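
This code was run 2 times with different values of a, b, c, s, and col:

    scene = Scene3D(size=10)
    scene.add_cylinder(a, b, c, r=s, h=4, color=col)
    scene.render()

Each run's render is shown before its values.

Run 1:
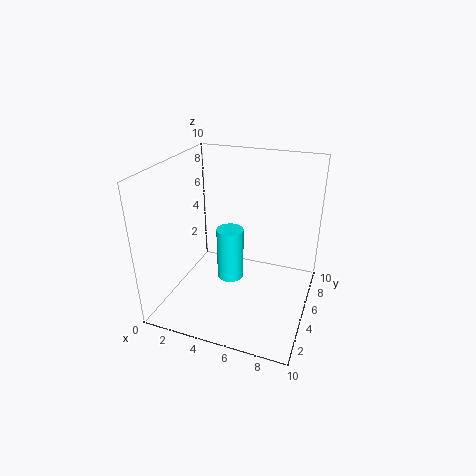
a = 4; b = 6; c = 1; s = 1; col = 'cyan'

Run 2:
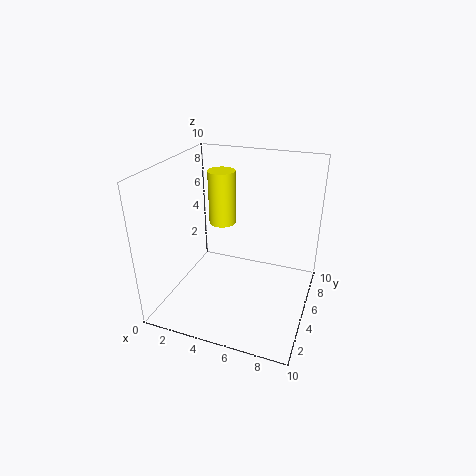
a = 3; b = 7; c = 5; s = 1; col = 'yellow'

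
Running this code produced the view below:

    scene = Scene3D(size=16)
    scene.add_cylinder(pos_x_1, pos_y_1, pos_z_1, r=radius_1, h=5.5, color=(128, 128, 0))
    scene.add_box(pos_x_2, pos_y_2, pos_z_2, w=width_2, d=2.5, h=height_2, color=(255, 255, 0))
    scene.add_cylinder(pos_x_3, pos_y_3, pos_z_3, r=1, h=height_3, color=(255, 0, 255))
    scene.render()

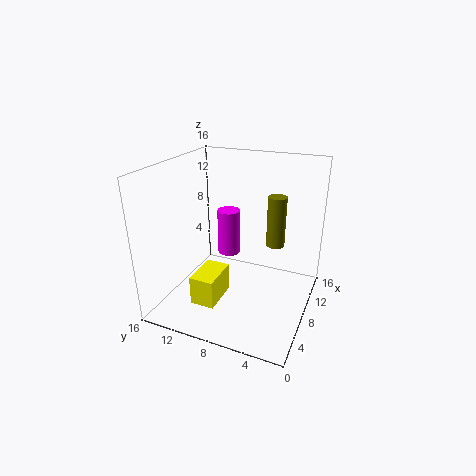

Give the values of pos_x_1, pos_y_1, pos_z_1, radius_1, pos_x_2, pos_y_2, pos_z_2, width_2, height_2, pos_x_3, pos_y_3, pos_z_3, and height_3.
pos_x_1 = 9, pos_y_1 = 4, pos_z_1 = 7.5, radius_1 = 1, pos_x_2 = 1.5, pos_y_2 = 8, pos_z_2 = 3, width_2 = 4, height_2 = 3, pos_x_3 = 2.5, pos_y_3 = 6.5, pos_z_3 = 9.5, height_3 = 4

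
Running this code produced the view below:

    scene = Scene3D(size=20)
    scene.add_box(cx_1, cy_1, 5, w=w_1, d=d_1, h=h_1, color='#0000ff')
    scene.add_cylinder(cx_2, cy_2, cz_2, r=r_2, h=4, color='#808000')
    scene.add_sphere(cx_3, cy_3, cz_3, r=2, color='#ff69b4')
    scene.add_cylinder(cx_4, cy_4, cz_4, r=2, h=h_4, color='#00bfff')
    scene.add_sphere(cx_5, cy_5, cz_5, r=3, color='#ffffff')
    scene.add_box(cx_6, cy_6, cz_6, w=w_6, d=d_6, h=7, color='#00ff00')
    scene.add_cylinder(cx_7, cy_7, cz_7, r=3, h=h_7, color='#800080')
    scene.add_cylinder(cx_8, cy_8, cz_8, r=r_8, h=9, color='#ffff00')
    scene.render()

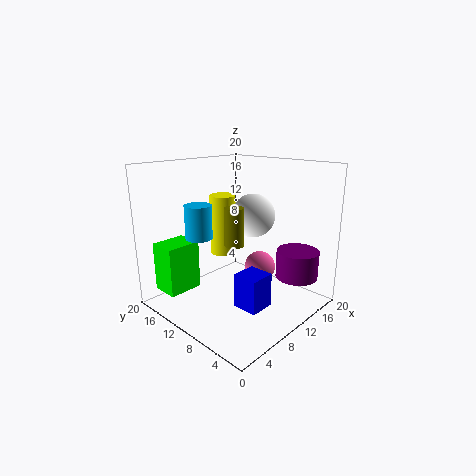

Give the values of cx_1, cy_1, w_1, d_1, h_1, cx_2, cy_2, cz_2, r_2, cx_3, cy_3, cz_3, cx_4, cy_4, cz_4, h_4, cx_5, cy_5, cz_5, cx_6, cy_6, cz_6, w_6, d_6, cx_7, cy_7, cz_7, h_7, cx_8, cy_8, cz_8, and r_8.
cx_1 = 3
cy_1 = 1
w_1 = 3
d_1 = 3
h_1 = 4
cx_2 = 2
cy_2 = 3
cz_2 = 13
r_2 = 1
cx_3 = 10
cy_3 = 6
cz_3 = 7
cx_4 = 8
cy_4 = 16
cz_4 = 9
h_4 = 5
cx_5 = 12
cy_5 = 9
cz_5 = 13
cx_6 = 2
cy_6 = 15
cz_6 = 2
w_6 = 5
d_6 = 4
cx_7 = 16
cy_7 = 4
cz_7 = 4
h_7 = 4
cx_8 = 12
cy_8 = 15
cz_8 = 6
r_8 = 2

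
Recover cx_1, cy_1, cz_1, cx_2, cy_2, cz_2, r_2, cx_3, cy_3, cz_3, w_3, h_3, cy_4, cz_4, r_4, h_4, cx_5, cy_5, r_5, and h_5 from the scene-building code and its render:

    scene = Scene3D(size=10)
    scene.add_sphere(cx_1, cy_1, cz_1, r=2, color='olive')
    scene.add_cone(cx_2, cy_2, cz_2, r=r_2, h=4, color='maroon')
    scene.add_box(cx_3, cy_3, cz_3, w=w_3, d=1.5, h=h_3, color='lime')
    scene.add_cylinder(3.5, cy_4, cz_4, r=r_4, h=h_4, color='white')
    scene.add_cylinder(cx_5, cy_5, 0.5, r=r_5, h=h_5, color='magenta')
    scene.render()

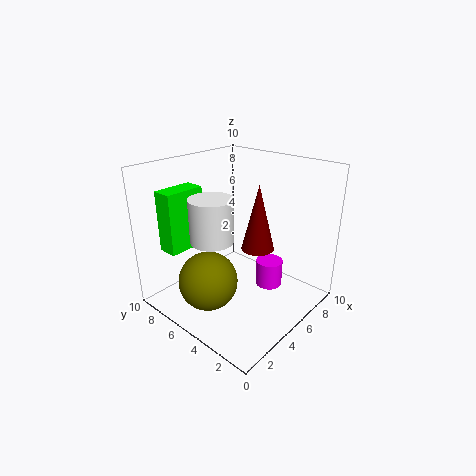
cx_1 = 2.5; cy_1 = 5.5; cz_1 = 2.5; cx_2 = 4; cy_2 = 2.5; cz_2 = 5.5; r_2 = 1; cx_3 = 2; cy_3 = 8.5; cz_3 = 3.5; w_3 = 3; h_3 = 4.5; cy_4 = 6; cz_4 = 5; r_4 = 1.5; h_4 = 3; cx_5 = 7.5; cy_5 = 4; r_5 = 1; h_5 = 2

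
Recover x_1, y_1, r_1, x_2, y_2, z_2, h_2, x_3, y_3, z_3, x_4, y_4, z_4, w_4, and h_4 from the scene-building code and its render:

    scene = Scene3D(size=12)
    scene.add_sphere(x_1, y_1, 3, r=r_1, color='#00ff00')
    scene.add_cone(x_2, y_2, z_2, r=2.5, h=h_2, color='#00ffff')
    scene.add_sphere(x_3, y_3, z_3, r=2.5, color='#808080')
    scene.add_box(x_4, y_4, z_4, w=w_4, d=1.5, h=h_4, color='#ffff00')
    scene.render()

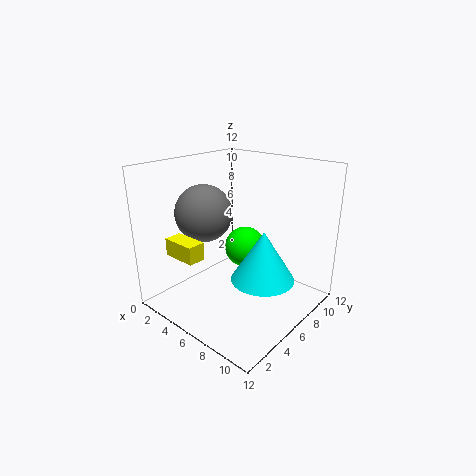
x_1 = 3.5
y_1 = 10
r_1 = 2
x_2 = 9
y_2 = 5.5
z_2 = 3.5
h_2 = 4
x_3 = 2.5
y_3 = 5.5
z_3 = 7.5
x_4 = 1.5
y_4 = 2
z_4 = 4.5
w_4 = 3
h_4 = 1.5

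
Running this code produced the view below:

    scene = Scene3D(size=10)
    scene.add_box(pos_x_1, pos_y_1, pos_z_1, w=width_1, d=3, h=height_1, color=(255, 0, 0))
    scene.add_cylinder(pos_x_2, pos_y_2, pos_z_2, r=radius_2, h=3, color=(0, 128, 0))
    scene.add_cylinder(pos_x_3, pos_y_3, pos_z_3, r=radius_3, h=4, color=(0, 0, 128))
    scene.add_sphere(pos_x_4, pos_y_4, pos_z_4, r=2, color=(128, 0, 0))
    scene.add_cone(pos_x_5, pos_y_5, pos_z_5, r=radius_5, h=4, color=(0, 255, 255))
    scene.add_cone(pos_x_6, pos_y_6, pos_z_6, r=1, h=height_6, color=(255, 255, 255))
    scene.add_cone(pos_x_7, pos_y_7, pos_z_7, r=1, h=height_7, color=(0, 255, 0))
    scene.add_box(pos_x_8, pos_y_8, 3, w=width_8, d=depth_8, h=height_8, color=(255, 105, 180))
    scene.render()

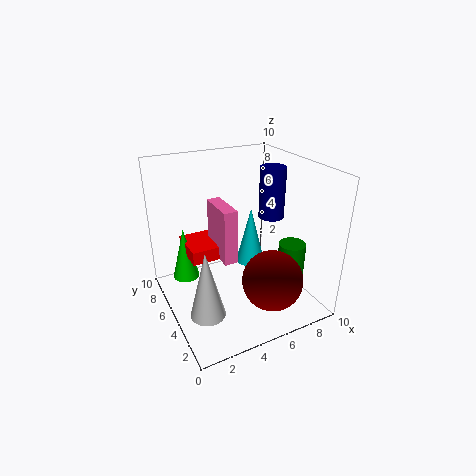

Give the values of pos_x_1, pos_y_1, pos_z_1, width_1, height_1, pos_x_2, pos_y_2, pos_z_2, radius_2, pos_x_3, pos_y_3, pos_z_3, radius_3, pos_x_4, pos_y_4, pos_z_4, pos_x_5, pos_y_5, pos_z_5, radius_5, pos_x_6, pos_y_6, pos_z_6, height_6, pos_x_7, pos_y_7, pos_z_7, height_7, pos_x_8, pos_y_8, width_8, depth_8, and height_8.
pos_x_1 = 2; pos_y_1 = 6; pos_z_1 = 3; width_1 = 3; height_1 = 1; pos_x_2 = 9; pos_y_2 = 4; pos_z_2 = 1; radius_2 = 1; pos_x_3 = 9; pos_y_3 = 7; pos_z_3 = 5; radius_3 = 1; pos_x_4 = 6; pos_y_4 = 2; pos_z_4 = 3; pos_x_5 = 6; pos_y_5 = 5; pos_z_5 = 3; radius_5 = 1; pos_x_6 = 1; pos_y_6 = 1; pos_z_6 = 3; height_6 = 4; pos_x_7 = 2; pos_y_7 = 8; pos_z_7 = 1; height_7 = 4; pos_x_8 = 4; pos_y_8 = 5; width_8 = 1; depth_8 = 3; height_8 = 4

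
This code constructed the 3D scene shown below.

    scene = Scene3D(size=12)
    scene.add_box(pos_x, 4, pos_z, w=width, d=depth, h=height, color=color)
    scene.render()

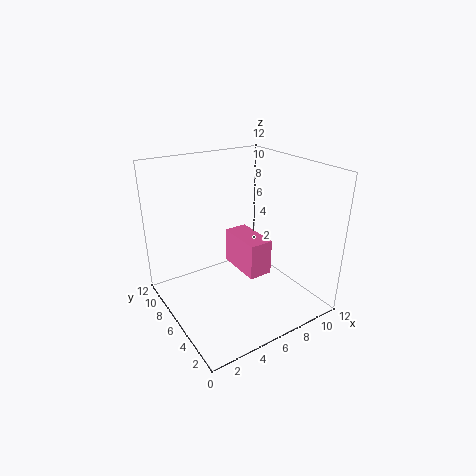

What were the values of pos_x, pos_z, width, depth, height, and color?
pos_x = 6
pos_z = 3
width = 2
depth = 4
height = 3
color = 'hotpink'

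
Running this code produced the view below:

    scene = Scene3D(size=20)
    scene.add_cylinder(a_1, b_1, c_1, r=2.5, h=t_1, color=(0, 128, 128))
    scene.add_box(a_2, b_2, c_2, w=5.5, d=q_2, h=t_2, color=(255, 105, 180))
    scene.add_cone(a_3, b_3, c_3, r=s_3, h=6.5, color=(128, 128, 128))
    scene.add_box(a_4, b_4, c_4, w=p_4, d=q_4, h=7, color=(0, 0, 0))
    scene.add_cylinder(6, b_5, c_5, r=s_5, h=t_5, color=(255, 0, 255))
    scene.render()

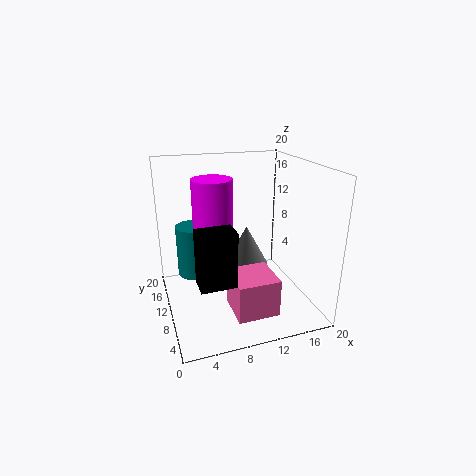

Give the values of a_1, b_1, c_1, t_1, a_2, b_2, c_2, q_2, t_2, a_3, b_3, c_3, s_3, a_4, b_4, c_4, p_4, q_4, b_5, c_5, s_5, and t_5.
a_1 = 4.5
b_1 = 14
c_1 = 3.5
t_1 = 7.5
a_2 = 7.5
b_2 = 2
c_2 = 2
q_2 = 5.5
t_2 = 5
a_3 = 13.5
b_3 = 16
c_3 = 2.5
s_3 = 3.5
a_4 = 3
b_4 = 2.5
c_4 = 7
p_4 = 4.5
q_4 = 3
b_5 = 8
c_5 = 9.5
s_5 = 2.5
t_5 = 9.5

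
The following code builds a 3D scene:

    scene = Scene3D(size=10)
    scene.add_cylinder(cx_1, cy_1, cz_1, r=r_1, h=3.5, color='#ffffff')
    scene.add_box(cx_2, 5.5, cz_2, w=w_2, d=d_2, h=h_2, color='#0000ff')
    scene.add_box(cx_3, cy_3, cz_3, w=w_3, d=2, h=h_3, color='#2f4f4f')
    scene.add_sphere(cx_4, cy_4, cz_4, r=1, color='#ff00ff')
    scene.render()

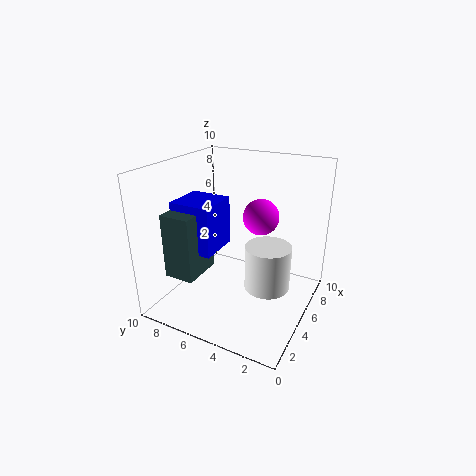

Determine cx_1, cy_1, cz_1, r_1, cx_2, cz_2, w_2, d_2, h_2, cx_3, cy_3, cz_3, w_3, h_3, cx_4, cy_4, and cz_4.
cx_1 = 7
cy_1 = 3.5
cz_1 = 0.25
r_1 = 1.75
cx_2 = 2
cz_2 = 4.75
w_2 = 2.75
d_2 = 2.75
h_2 = 3.25
cx_3 = 1
cy_3 = 6.25
cz_3 = 3.25
w_3 = 2.75
h_3 = 4.25
cx_4 = 2.5
cy_4 = 2.25
cz_4 = 8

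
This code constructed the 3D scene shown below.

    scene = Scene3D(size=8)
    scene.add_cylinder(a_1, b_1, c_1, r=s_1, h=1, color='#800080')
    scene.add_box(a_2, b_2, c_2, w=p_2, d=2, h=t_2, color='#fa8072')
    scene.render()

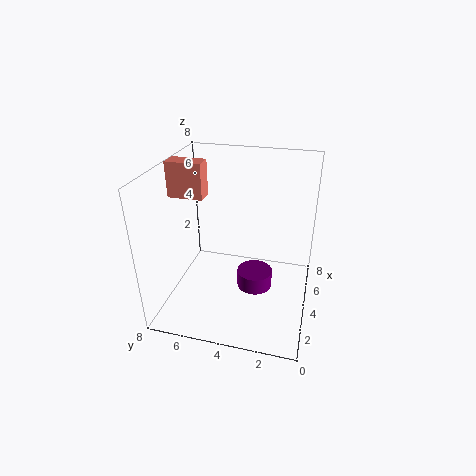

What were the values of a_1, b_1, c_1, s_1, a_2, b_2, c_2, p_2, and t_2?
a_1 = 4
b_1 = 3
c_1 = 1
s_1 = 1
a_2 = 4
b_2 = 6
c_2 = 6
p_2 = 1
t_2 = 2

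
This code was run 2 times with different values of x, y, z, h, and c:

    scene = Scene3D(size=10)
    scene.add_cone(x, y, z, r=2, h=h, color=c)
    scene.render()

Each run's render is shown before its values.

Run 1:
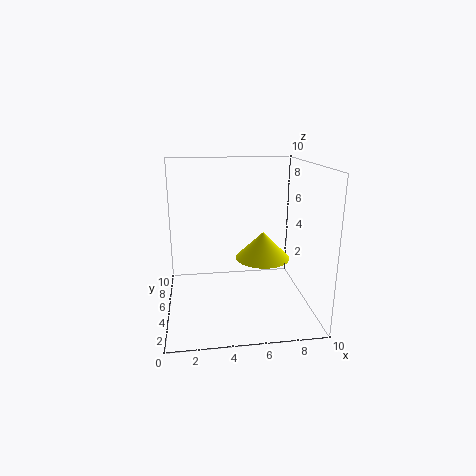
x = 7; y = 6; z = 3; h = 2; c = 'yellow'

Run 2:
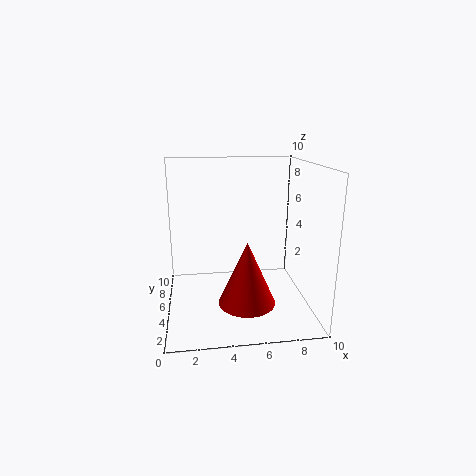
x = 5.5; y = 4; z = 0.5; h = 4.5; c = 'red'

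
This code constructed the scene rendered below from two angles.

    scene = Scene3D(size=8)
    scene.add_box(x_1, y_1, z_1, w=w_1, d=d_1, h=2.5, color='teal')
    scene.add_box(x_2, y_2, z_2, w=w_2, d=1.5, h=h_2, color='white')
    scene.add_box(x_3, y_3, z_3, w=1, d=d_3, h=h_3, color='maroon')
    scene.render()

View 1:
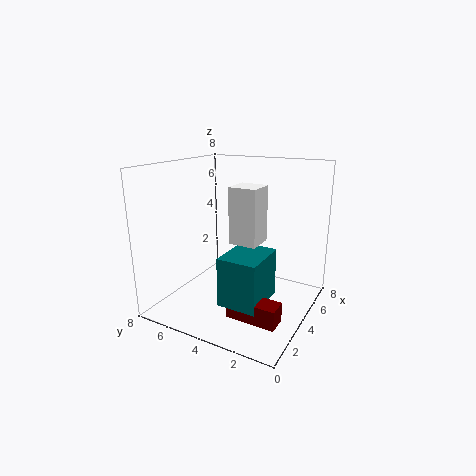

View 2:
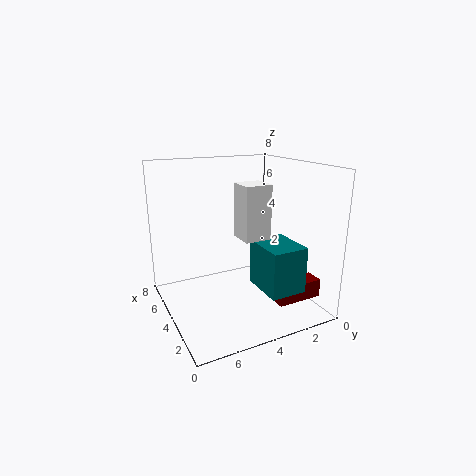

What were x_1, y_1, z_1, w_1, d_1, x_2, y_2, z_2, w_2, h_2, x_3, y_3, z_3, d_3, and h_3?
x_1 = 1, y_1 = 1.5, z_1 = 1.5, w_1 = 2.5, d_1 = 2, x_2 = 3, y_2 = 2.5, z_2 = 4, w_2 = 1.5, h_2 = 3, x_3 = 1, y_3 = 0.5, z_3 = 1, d_3 = 2.5, h_3 = 1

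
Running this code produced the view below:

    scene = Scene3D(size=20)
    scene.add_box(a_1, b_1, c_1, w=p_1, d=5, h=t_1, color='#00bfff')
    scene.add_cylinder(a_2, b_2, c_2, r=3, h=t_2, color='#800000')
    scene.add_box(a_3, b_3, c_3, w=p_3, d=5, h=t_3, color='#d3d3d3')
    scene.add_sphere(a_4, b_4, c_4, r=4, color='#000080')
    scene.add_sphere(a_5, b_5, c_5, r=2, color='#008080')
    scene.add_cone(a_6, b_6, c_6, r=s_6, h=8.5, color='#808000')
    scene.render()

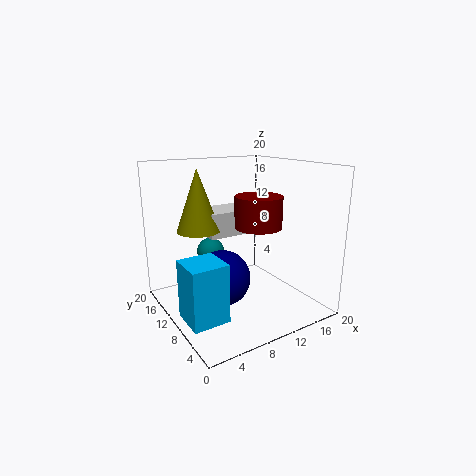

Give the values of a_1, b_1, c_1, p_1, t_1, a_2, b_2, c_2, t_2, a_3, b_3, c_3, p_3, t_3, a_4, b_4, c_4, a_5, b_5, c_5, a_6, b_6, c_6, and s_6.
a_1 = 1
b_1 = 5.5
c_1 = 0.5
p_1 = 5
t_1 = 8
a_2 = 10.5
b_2 = 6
c_2 = 12.5
t_2 = 4
a_3 = 6.5
b_3 = 11
c_3 = 10
p_3 = 6.5
t_3 = 3.5
a_4 = 8
b_4 = 11
c_4 = 4
a_5 = 8
b_5 = 14.5
c_5 = 7
a_6 = 5.5
b_6 = 13
c_6 = 11
s_6 = 3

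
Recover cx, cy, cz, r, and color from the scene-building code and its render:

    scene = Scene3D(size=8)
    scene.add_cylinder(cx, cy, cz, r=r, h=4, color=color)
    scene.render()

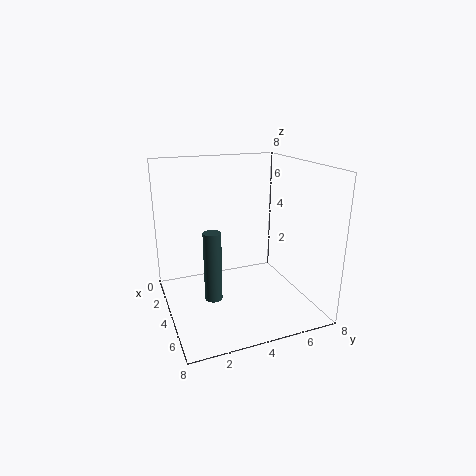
cx = 4
cy = 2.5
cz = 0.5
r = 0.5
color = 'darkslategray'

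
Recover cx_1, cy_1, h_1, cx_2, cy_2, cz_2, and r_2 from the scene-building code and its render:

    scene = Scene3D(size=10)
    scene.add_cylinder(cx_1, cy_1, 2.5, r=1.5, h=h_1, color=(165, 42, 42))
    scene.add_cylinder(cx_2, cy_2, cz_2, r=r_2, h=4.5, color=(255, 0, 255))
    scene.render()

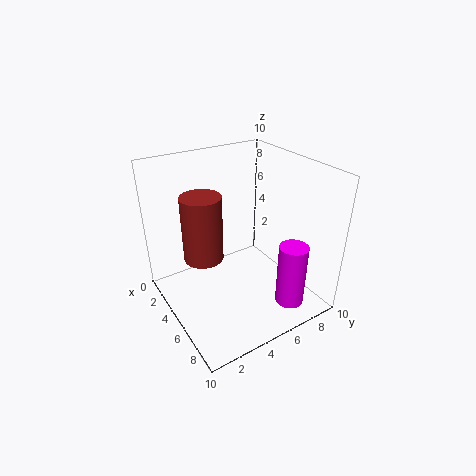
cx_1 = 2.5; cy_1 = 3.5; h_1 = 5; cx_2 = 8; cy_2 = 7.5; cz_2 = 0.5; r_2 = 1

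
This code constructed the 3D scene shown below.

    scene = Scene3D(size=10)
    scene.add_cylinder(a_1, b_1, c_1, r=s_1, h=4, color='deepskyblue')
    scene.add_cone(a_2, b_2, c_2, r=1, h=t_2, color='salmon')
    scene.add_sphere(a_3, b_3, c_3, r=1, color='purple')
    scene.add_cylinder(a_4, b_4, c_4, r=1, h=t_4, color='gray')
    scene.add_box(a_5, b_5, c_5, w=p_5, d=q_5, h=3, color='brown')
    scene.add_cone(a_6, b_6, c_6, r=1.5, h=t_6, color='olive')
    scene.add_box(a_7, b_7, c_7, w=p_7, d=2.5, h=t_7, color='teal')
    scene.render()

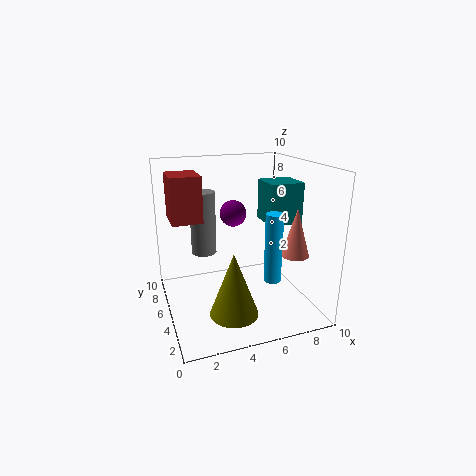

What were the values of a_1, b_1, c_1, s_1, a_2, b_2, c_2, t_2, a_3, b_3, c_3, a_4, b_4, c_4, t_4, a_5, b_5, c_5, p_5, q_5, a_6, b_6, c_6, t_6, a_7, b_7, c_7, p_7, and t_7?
a_1 = 5.5; b_1 = 0.5; c_1 = 4; s_1 = 0.5; a_2 = 9; b_2 = 4; c_2 = 3.5; t_2 = 3.5; a_3 = 5.5; b_3 = 7.5; c_3 = 6; a_4 = 3.5; b_4 = 9; c_4 = 2.5; t_4 = 5; a_5 = 0.5; b_5 = 4.5; c_5 = 6.5; p_5 = 2; q_5 = 2.5; a_6 = 3.5; b_6 = 1.5; c_6 = 1.5; t_6 = 4; a_7 = 7.5; b_7 = 5; c_7 = 5.5; p_7 = 2.5; t_7 = 3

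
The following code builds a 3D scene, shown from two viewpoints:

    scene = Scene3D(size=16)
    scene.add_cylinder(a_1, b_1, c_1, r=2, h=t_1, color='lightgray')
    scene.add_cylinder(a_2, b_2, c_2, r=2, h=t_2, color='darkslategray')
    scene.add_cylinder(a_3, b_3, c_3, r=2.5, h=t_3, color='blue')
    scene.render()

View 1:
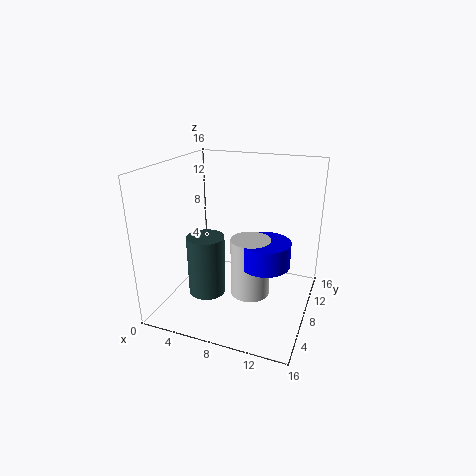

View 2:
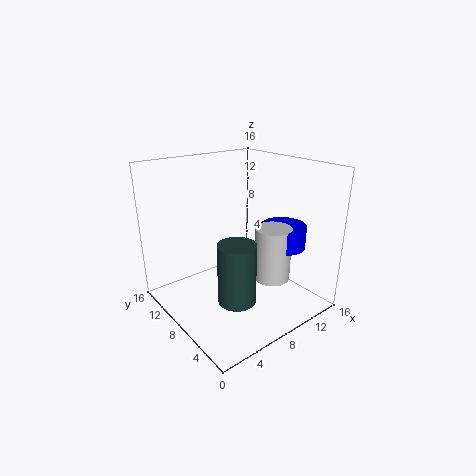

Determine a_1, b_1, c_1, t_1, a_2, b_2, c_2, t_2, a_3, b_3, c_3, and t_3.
a_1 = 10.5; b_1 = 5; c_1 = 3.5; t_1 = 6; a_2 = 5.5; b_2 = 5; c_2 = 2.5; t_2 = 6.5; a_3 = 12; b_3 = 5; c_3 = 7; t_3 = 2.5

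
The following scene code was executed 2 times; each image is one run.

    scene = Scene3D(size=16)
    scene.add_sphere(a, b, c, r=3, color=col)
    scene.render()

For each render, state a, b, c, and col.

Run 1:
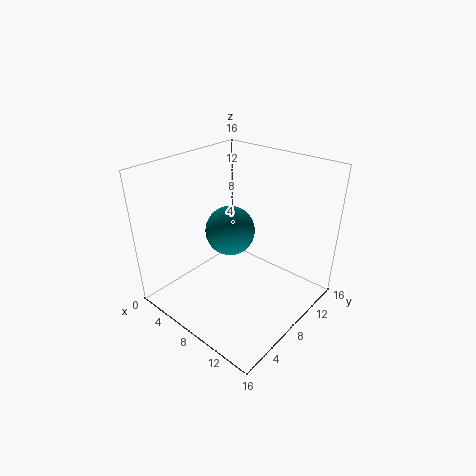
a = 5, b = 10, c = 7, col = 'teal'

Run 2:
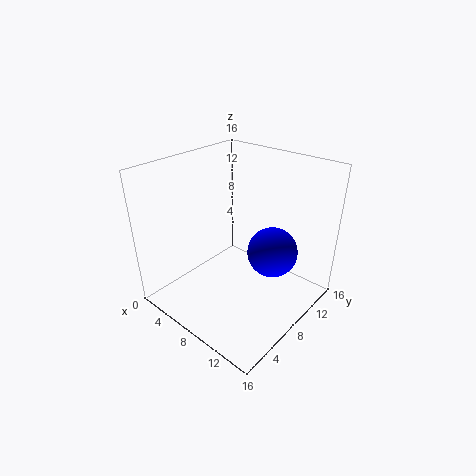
a = 10, b = 12, c = 5, col = 'blue'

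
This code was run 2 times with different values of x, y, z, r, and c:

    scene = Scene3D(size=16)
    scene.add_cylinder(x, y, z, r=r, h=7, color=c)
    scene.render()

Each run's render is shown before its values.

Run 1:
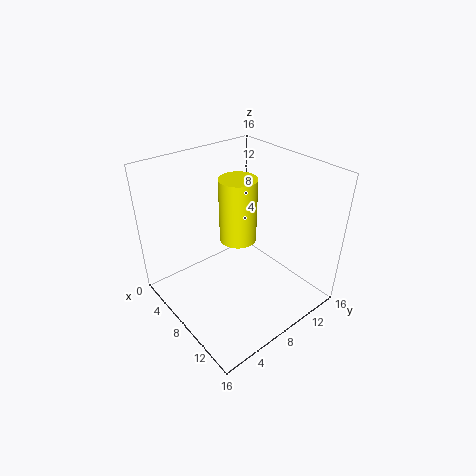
x = 8, y = 8, z = 8, r = 2, c = 'yellow'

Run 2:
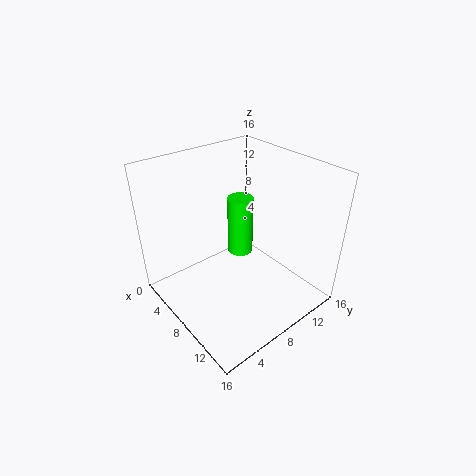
x = 6, y = 10, z = 4.5, r = 1.5, c = 'lime'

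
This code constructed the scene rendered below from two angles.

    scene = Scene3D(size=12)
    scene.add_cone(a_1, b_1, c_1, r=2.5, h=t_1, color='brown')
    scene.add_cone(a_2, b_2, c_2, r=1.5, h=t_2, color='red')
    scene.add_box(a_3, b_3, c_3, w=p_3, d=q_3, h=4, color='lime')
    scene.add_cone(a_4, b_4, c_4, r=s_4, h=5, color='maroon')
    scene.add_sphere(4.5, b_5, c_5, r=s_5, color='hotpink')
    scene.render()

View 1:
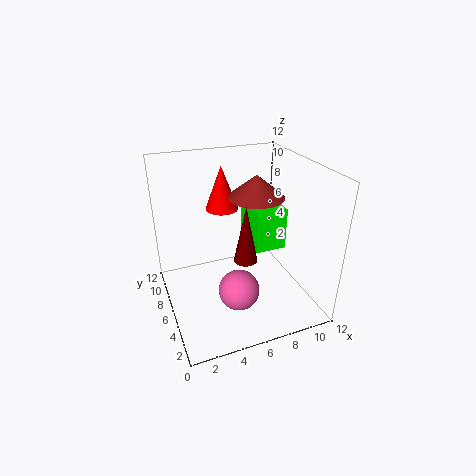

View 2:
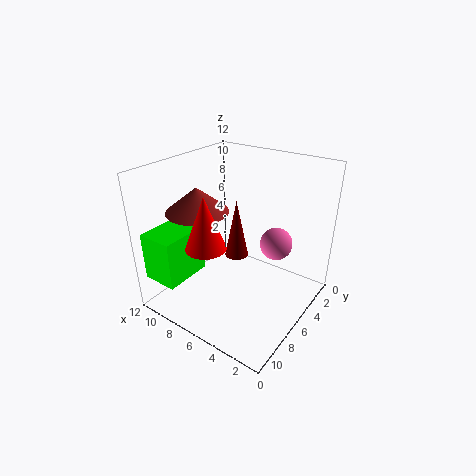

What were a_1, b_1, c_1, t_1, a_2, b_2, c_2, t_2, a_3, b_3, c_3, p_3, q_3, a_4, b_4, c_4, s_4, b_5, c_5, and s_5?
a_1 = 8.5, b_1 = 8, c_1 = 8.5, t_1 = 2, a_2 = 6, b_2 = 10, c_2 = 7, t_2 = 4, a_3 = 8.5, b_3 = 7.5, c_3 = 3, p_3 = 3, q_3 = 4, a_4 = 6.5, b_4 = 5.5, c_4 = 4, s_4 = 1, b_5 = 2, c_5 = 4, s_5 = 1.5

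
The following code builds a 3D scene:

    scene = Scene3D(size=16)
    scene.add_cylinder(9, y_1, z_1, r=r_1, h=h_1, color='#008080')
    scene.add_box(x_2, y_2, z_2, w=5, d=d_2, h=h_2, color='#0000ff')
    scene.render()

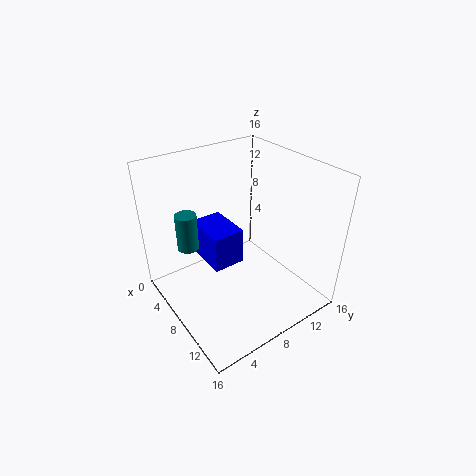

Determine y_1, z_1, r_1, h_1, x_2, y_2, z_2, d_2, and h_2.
y_1 = 1.5; z_1 = 10; r_1 = 1; h_1 = 3.5; x_2 = 4; y_2 = 4.5; z_2 = 5.5; d_2 = 3.5; h_2 = 4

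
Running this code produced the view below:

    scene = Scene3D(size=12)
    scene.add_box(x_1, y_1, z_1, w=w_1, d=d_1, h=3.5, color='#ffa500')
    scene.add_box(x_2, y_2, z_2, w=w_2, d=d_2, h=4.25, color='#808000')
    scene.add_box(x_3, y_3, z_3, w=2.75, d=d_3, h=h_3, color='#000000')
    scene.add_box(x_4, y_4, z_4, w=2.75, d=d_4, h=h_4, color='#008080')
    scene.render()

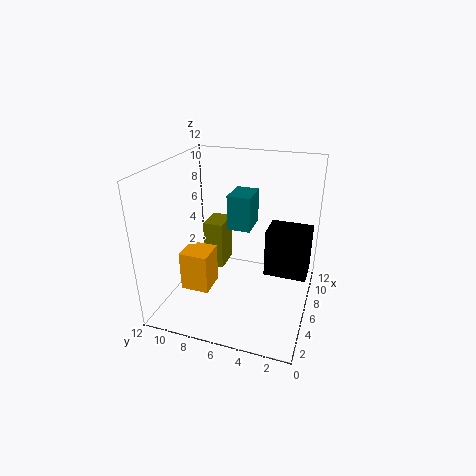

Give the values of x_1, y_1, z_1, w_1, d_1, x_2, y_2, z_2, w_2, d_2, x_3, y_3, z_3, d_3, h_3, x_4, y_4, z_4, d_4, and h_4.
x_1 = 4.25
y_1 = 8.25
z_1 = 1
w_1 = 2.5
d_1 = 2.5
x_2 = 6.75
y_2 = 7.75
z_2 = 2.25
w_2 = 2.5
d_2 = 1.75
x_3 = 7.25
y_3 = 0.25
z_3 = 2
d_3 = 3.75
h_3 = 4.25
x_4 = 6.75
y_4 = 5.25
z_4 = 6.25
d_4 = 2
h_4 = 3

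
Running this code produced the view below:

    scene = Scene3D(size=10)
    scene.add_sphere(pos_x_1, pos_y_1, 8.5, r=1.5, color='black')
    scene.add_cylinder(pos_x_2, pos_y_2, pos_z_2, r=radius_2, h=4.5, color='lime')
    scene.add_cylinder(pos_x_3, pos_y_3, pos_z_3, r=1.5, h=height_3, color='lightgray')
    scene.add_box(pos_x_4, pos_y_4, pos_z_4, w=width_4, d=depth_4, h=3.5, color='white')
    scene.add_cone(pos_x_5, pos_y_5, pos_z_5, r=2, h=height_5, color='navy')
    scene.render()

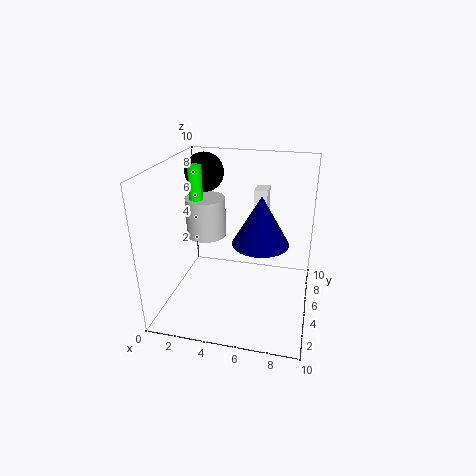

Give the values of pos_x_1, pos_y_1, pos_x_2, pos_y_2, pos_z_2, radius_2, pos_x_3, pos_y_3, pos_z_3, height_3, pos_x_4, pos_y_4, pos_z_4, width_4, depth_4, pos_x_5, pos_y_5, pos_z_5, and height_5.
pos_x_1 = 1.5; pos_y_1 = 8.5; pos_x_2 = 1.5; pos_y_2 = 6.5; pos_z_2 = 5; radius_2 = 0.5; pos_x_3 = 2; pos_y_3 = 7; pos_z_3 = 4; height_3 = 3; pos_x_4 = 5.5; pos_y_4 = 8; pos_z_4 = 4; width_4 = 1; depth_4 = 1.5; pos_x_5 = 6.5; pos_y_5 = 5.5; pos_z_5 = 4.5; height_5 = 3.5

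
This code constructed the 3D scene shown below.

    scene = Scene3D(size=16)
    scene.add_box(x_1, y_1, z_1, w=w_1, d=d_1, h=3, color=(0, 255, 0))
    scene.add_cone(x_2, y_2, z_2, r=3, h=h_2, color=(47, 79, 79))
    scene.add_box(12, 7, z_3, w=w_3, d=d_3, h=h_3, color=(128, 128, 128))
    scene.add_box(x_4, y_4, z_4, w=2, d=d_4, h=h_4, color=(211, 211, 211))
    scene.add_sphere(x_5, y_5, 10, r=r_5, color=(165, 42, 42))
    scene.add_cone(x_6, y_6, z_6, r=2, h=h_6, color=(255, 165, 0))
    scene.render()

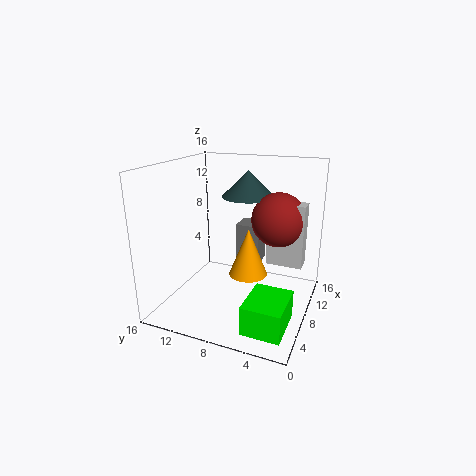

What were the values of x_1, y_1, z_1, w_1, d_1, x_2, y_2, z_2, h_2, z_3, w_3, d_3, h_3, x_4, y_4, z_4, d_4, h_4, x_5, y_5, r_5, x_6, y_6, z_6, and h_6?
x_1 = 1
y_1 = 1
z_1 = 1
w_1 = 5
d_1 = 4
x_2 = 11
y_2 = 8
z_2 = 12
h_2 = 3
z_3 = 3
w_3 = 3
d_3 = 3
h_3 = 5
x_4 = 9
y_4 = 1
z_4 = 5
d_4 = 4
h_4 = 7
x_5 = 10
y_5 = 4
r_5 = 3
x_6 = 6
y_6 = 6
z_6 = 5
h_6 = 5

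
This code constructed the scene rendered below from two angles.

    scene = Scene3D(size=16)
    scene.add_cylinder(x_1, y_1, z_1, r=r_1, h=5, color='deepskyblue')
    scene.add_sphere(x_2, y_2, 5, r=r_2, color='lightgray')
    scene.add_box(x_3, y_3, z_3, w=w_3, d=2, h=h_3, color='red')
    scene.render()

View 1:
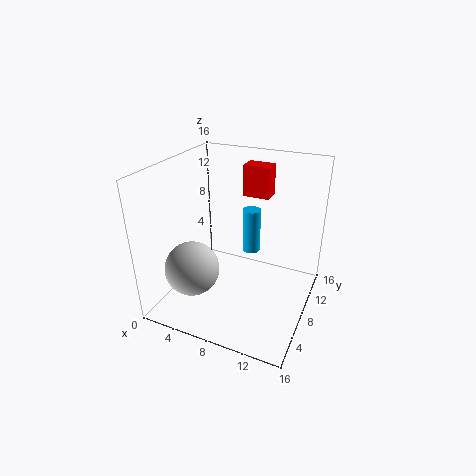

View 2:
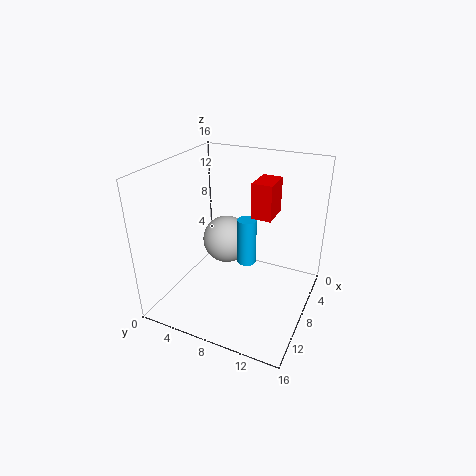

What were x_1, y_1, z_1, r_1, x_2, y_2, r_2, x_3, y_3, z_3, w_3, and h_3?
x_1 = 9; y_1 = 9.5; z_1 = 6; r_1 = 1; x_2 = 4; y_2 = 4.5; r_2 = 3; x_3 = 7.5; y_3 = 10.5; z_3 = 12; w_3 = 3; h_3 = 3.5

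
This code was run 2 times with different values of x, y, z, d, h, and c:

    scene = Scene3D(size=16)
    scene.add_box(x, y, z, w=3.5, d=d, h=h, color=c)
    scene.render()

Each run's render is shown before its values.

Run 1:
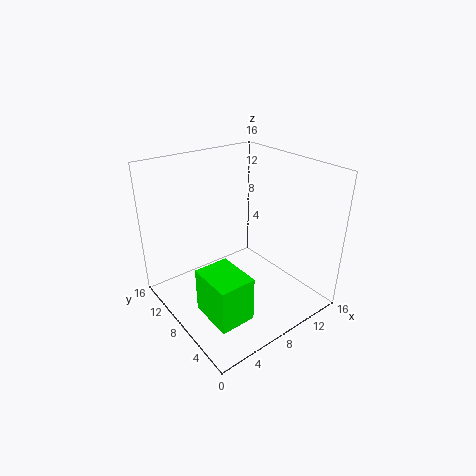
x = 1, y = 1, z = 3.5, d = 4.5, h = 4.5, c = 'lime'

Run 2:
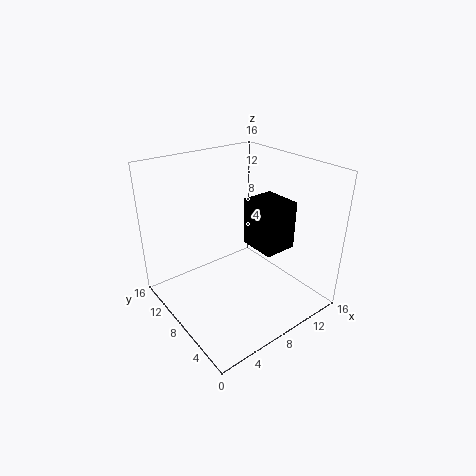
x = 8, y = 3, z = 8, d = 4, h = 5, c = 'black'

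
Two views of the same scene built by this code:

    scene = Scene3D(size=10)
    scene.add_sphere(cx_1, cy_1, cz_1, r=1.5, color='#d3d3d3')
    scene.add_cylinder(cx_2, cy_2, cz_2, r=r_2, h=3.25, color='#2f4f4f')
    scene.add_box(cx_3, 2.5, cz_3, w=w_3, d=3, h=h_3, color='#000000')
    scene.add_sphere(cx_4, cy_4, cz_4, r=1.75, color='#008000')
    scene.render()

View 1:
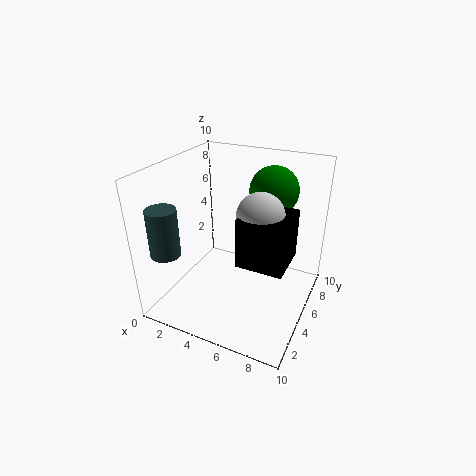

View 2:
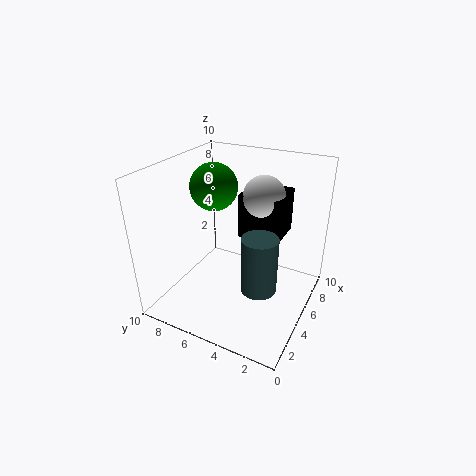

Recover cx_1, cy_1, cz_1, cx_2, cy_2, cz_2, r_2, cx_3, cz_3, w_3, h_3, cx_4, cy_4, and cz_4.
cx_1 = 7; cy_1 = 4; cz_1 = 7.5; cx_2 = 1.25; cy_2 = 1.75; cz_2 = 4.5; r_2 = 1; cx_3 = 6; cz_3 = 4.5; w_3 = 3; h_3 = 3.25; cx_4 = 6.5; cy_4 = 7.75; cz_4 = 7.75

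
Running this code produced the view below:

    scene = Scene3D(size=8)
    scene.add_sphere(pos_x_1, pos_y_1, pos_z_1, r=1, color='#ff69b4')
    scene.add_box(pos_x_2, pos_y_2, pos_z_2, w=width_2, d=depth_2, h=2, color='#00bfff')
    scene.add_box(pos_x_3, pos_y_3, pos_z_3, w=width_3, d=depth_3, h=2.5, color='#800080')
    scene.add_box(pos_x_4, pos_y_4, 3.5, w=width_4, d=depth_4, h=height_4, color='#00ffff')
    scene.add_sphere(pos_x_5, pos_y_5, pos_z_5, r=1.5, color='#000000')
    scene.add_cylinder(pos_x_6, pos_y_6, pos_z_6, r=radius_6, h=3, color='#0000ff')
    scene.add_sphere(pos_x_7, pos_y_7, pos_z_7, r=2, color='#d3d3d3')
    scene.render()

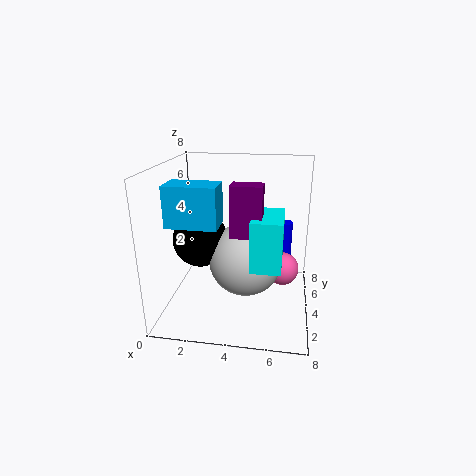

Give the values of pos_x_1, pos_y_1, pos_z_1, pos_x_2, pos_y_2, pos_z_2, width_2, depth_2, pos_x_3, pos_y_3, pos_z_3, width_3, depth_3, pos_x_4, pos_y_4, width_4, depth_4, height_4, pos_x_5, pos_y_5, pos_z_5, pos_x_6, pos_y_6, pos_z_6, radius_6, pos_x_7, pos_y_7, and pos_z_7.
pos_x_1 = 6.5
pos_y_1 = 5.5
pos_z_1 = 1.5
pos_x_2 = 1
pos_y_2 = 1
pos_z_2 = 5.5
width_2 = 2.5
depth_2 = 1.5
pos_x_3 = 4
pos_y_3 = 1.5
pos_z_3 = 5
width_3 = 1.5
depth_3 = 1
pos_x_4 = 5
pos_y_4 = 1
width_4 = 1.5
depth_4 = 2.5
height_4 = 2.5
pos_x_5 = 2
pos_y_5 = 3.5
pos_z_5 = 4
pos_x_6 = 6.5
pos_y_6 = 7
pos_z_6 = 1
radius_6 = 0.5
pos_x_7 = 4.5
pos_y_7 = 3.5
pos_z_7 = 3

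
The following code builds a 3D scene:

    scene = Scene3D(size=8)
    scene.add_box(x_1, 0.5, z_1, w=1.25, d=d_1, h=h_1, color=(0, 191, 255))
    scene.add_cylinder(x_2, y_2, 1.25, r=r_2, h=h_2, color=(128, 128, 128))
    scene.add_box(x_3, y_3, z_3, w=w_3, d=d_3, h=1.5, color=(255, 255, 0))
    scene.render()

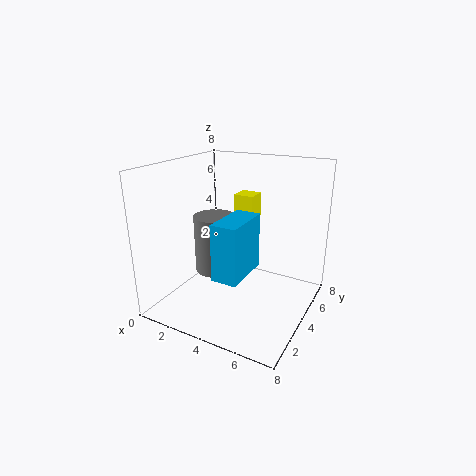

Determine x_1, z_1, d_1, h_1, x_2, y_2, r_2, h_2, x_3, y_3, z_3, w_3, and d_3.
x_1 = 4.5, z_1 = 3.25, d_1 = 2.5, h_1 = 2.75, x_2 = 2, y_2 = 4.75, r_2 = 1.25, h_2 = 3.5, x_3 = 2.5, y_3 = 6.25, z_3 = 4.25, w_3 = 1.25, d_3 = 1.25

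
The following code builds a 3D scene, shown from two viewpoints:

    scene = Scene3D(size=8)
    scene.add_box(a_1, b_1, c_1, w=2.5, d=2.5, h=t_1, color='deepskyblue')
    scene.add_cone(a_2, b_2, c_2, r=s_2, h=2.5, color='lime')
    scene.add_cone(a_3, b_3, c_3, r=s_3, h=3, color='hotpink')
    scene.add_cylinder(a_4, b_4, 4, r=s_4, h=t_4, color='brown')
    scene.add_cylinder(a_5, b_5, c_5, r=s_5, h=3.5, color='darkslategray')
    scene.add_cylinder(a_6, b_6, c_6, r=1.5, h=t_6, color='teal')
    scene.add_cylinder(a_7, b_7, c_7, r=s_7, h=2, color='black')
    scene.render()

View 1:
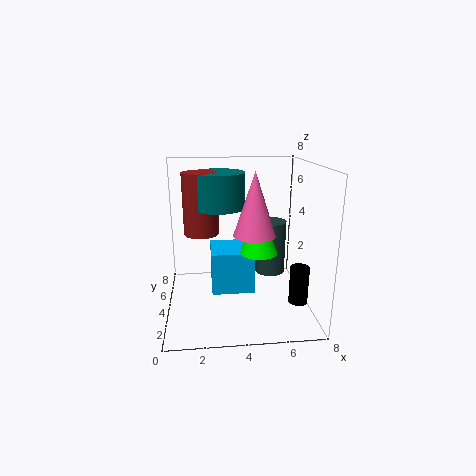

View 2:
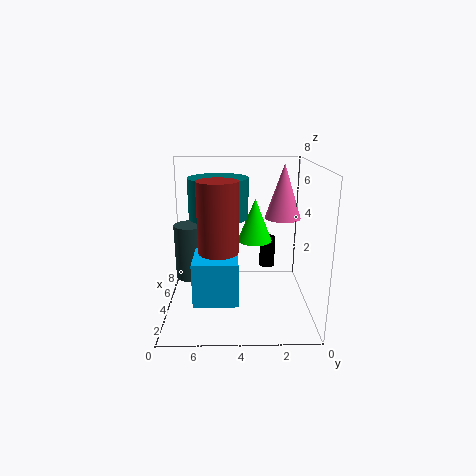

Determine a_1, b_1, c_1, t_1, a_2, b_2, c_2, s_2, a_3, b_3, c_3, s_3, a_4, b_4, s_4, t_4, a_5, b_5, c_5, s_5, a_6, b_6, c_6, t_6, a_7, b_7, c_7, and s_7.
a_1 = 2.5, b_1 = 4, c_1 = 0.5, t_1 = 2.5, a_2 = 5, b_2 = 3, c_2 = 3.5, s_2 = 1, a_3 = 4.5, b_3 = 1.5, c_3 = 5, s_3 = 1, a_4 = 2, b_4 = 5, s_4 = 1, t_4 = 3.5, a_5 = 6.5, b_5 = 7, c_5 = 0.5, s_5 = 1, a_6 = 3, b_6 = 5, c_6 = 5.5, t_6 = 2, a_7 = 7, b_7 = 2, c_7 = 1, s_7 = 0.5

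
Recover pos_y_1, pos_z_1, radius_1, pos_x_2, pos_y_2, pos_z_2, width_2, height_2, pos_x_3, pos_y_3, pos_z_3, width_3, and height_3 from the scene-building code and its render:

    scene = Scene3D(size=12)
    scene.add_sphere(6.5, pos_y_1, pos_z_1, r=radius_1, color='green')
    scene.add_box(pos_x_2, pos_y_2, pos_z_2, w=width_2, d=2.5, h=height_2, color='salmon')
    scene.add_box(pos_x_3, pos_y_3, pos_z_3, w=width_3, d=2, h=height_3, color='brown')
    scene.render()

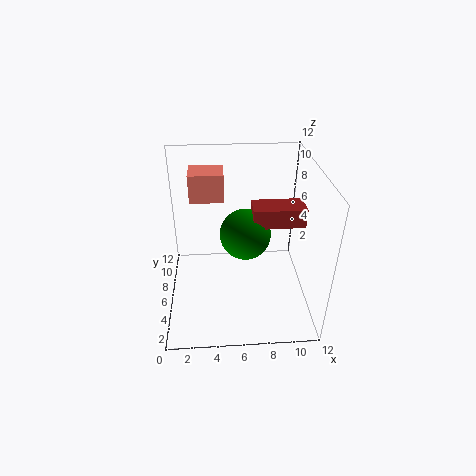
pos_y_1 = 5; pos_z_1 = 7; radius_1 = 2; pos_x_2 = 2; pos_y_2 = 8.5; pos_z_2 = 8; width_2 = 3; height_2 = 2.5; pos_x_3 = 7; pos_y_3 = 4; pos_z_3 = 8; width_3 = 4; height_3 = 1.5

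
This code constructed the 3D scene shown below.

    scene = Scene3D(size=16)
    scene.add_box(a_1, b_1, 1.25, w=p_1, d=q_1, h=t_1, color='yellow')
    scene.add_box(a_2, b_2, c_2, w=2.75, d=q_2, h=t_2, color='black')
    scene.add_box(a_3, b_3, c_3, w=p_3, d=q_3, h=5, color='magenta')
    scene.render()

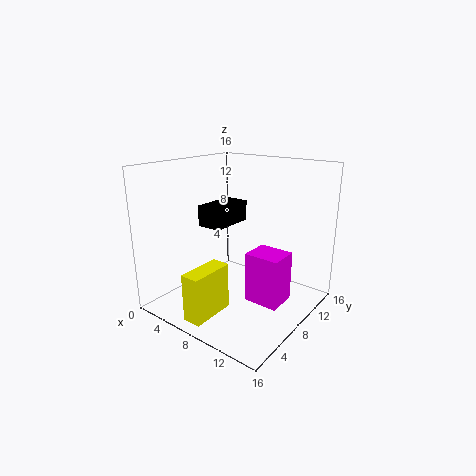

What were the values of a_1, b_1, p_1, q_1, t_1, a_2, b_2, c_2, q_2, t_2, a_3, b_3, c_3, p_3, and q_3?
a_1 = 7, b_1 = 0.25, p_1 = 2, q_1 = 4.75, t_1 = 5, a_2 = 4.75, b_2 = 5.25, c_2 = 9.5, q_2 = 5, t_2 = 2.25, a_3 = 11.5, b_3 = 4.5, c_3 = 3.25, p_3 = 3.5, q_3 = 3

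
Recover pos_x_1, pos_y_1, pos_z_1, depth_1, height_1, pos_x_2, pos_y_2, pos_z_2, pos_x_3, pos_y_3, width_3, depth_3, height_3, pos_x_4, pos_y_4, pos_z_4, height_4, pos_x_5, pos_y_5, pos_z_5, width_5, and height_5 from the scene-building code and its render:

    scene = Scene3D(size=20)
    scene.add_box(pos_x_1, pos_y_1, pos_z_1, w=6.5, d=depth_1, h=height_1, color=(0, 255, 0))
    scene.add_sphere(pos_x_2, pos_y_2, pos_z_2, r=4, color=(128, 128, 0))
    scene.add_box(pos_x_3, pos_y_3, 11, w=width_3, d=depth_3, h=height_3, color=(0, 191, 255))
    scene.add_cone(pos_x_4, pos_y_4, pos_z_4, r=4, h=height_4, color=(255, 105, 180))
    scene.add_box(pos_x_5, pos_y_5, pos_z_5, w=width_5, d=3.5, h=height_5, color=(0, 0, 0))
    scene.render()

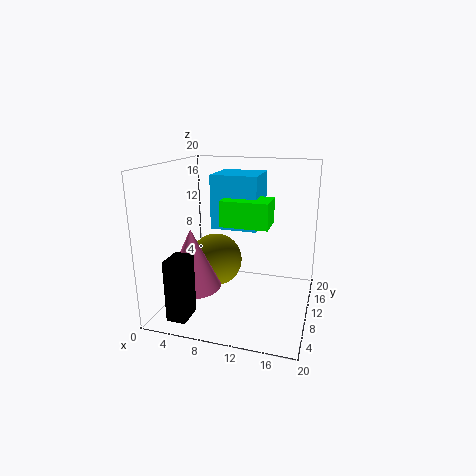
pos_x_1 = 8; pos_y_1 = 8; pos_z_1 = 12; depth_1 = 4.5; height_1 = 3.5; pos_x_2 = 5.5; pos_y_2 = 13; pos_z_2 = 5; pos_x_3 = 6; pos_y_3 = 10; width_3 = 6.5; depth_3 = 6.5; height_3 = 7.5; pos_x_4 = 4; pos_y_4 = 7.5; pos_z_4 = 3; height_4 = 8.5; pos_x_5 = 3.5; pos_y_5 = 0.5; pos_z_5 = 1.5; width_5 = 2.5; height_5 = 8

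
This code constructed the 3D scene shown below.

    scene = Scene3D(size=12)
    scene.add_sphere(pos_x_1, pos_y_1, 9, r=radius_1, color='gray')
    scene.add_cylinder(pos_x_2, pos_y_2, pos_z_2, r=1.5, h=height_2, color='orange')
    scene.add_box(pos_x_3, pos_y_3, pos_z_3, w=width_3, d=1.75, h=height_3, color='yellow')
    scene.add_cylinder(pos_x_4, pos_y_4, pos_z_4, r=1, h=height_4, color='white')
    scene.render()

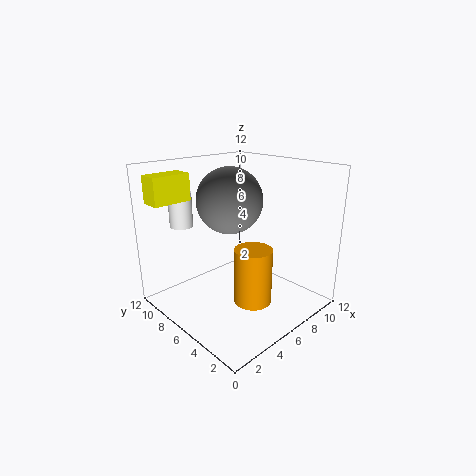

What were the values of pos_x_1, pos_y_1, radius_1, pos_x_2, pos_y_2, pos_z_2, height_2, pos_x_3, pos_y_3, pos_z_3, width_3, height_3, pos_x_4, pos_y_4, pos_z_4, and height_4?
pos_x_1 = 6, pos_y_1 = 7, radius_1 = 2.75, pos_x_2 = 5.25, pos_y_2 = 3.5, pos_z_2 = 1.5, height_2 = 4.5, pos_x_3 = 0.5, pos_y_3 = 9.25, pos_z_3 = 9, width_3 = 3.25, height_3 = 2.25, pos_x_4 = 3.5, pos_y_4 = 10.5, pos_z_4 = 6.5, height_4 = 3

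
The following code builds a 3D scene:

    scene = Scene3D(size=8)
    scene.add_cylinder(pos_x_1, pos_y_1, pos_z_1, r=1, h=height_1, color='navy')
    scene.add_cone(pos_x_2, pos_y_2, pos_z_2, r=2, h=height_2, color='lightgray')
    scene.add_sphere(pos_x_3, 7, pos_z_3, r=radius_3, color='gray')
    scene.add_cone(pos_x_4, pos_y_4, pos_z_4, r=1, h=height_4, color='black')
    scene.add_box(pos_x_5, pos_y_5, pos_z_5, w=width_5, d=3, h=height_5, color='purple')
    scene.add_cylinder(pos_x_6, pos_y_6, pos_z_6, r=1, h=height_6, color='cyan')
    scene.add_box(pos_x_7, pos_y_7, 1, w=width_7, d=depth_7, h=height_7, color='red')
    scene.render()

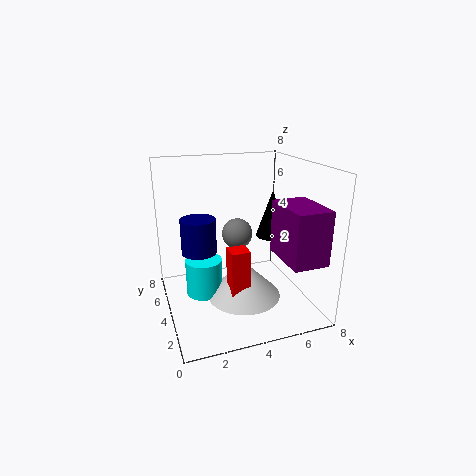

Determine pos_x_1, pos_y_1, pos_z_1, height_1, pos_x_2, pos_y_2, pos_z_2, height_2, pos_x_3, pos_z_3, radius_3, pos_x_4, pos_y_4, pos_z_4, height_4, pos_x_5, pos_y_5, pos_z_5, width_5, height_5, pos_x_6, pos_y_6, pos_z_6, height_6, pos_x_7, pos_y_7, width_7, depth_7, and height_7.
pos_x_1 = 2, pos_y_1 = 5, pos_z_1 = 3, height_1 = 2, pos_x_2 = 4, pos_y_2 = 3, pos_z_2 = 1, height_2 = 2, pos_x_3 = 5, pos_z_3 = 3, radius_3 = 1, pos_x_4 = 7, pos_y_4 = 6, pos_z_4 = 3, height_4 = 3, pos_x_5 = 6, pos_y_5 = 1, pos_z_5 = 3, width_5 = 2, height_5 = 3, pos_x_6 = 2, pos_y_6 = 4, pos_z_6 = 1, height_6 = 2, pos_x_7 = 3, pos_y_7 = 2, width_7 = 1, depth_7 = 1, height_7 = 3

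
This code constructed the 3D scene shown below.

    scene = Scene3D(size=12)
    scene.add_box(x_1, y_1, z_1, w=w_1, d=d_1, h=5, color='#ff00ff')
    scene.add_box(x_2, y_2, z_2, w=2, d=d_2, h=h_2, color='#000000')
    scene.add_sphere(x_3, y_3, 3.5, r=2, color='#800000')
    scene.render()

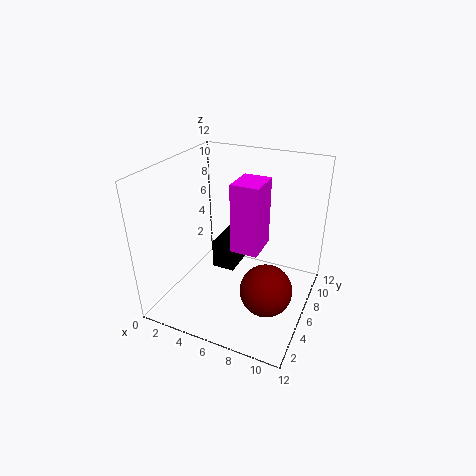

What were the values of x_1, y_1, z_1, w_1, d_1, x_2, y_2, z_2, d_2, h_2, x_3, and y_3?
x_1 = 7; y_1 = 2.5; z_1 = 7; w_1 = 2; d_1 = 2.5; x_2 = 3.5; y_2 = 6; z_2 = 2.5; d_2 = 4; h_2 = 2.5; x_3 = 9.5; y_3 = 3.5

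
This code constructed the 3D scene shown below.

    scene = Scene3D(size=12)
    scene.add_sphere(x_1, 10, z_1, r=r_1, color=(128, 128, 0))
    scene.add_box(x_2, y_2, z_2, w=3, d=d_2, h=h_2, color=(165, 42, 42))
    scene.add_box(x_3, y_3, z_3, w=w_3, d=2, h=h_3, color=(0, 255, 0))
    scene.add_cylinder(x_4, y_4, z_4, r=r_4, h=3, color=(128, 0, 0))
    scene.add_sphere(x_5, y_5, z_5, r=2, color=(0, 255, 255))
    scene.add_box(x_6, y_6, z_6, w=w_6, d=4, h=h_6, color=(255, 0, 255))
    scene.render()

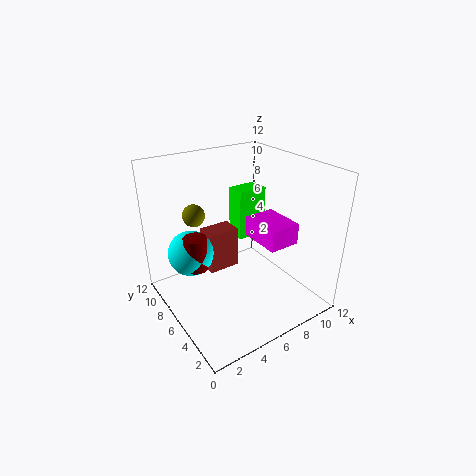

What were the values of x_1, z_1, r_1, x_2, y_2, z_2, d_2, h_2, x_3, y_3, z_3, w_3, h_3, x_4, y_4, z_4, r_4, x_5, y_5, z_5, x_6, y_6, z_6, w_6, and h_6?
x_1 = 4, z_1 = 7, r_1 = 1, x_2 = 5, y_2 = 9, z_2 = 1, d_2 = 2, h_2 = 4, x_3 = 9, y_3 = 10, z_3 = 3, w_3 = 3, h_3 = 5, x_4 = 3, y_4 = 8, z_4 = 3, r_4 = 1, x_5 = 3, y_5 = 9, z_5 = 4, x_6 = 9, y_6 = 5, z_6 = 4, w_6 = 3, h_6 = 2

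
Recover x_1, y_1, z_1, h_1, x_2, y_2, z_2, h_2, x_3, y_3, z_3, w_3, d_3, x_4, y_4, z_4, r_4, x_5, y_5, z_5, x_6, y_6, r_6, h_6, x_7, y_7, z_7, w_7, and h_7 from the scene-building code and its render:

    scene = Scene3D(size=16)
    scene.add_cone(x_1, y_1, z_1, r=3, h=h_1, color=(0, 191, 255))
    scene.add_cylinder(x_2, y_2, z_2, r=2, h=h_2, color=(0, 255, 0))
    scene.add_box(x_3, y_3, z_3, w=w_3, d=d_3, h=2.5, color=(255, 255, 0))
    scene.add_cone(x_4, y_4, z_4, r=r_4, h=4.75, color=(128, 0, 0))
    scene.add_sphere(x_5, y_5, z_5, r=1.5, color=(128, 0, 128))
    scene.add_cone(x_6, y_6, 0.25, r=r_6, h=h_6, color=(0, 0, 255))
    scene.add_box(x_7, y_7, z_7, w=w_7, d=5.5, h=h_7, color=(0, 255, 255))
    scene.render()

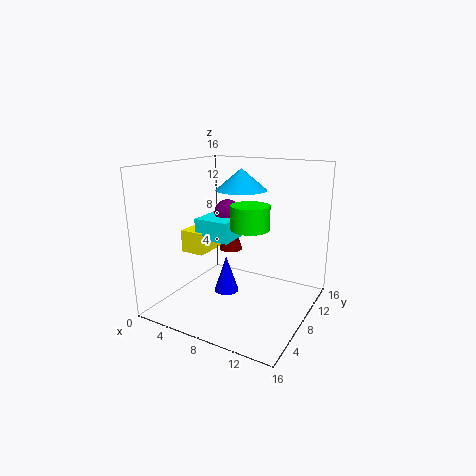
x_1 = 6.75
y_1 = 11
z_1 = 12.75
h_1 = 2.5
x_2 = 10.25
y_2 = 6.5
z_2 = 9.75
h_2 = 2.5
x_3 = 2.25
y_3 = 5.25
z_3 = 6.25
w_3 = 2.75
d_3 = 4
x_4 = 4.25
y_4 = 12.75
z_4 = 4.5
r_4 = 1.5
x_5 = 6.25
y_5 = 8.75
z_5 = 10.5
x_6 = 5.5
y_6 = 9.5
r_6 = 1.5
h_6 = 4.5
x_7 = 4
y_7 = 5.5
z_7 = 8
w_7 = 4
h_7 = 2.25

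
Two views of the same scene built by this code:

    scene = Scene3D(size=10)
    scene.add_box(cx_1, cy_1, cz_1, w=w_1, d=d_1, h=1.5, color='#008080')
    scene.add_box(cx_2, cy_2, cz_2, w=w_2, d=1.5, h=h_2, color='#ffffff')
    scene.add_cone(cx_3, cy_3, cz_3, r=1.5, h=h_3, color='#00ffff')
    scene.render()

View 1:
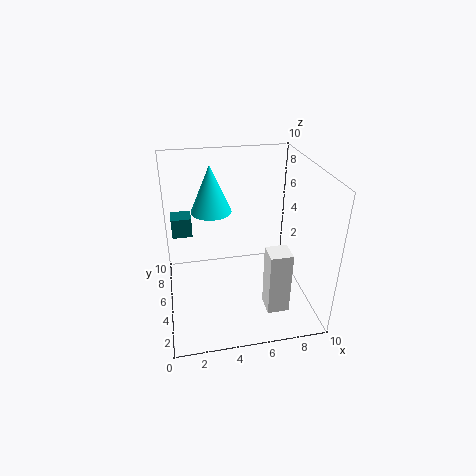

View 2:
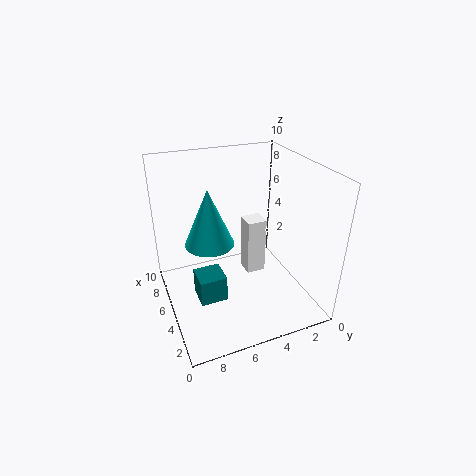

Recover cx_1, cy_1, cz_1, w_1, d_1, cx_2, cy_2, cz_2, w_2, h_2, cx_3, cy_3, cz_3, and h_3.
cx_1 = 0.5
cy_1 = 7.5
cz_1 = 4
w_1 = 1.5
d_1 = 1.5
cx_2 = 6.5
cy_2 = 2
cz_2 = 0.5
w_2 = 1.5
h_2 = 4.5
cx_3 = 3.5
cy_3 = 7.5
cz_3 = 6
h_3 = 3.5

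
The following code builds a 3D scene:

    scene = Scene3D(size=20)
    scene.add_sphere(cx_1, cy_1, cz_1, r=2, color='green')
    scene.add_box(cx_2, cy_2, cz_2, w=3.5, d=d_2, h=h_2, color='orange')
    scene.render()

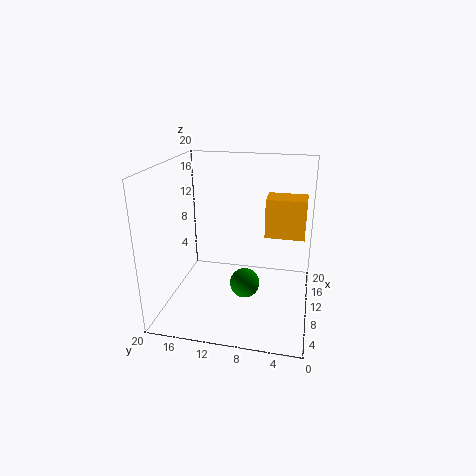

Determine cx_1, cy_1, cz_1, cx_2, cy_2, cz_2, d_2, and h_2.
cx_1 = 7.5; cy_1 = 8.5; cz_1 = 4.5; cx_2 = 7.5; cy_2 = 1; cz_2 = 11.5; d_2 = 5; h_2 = 5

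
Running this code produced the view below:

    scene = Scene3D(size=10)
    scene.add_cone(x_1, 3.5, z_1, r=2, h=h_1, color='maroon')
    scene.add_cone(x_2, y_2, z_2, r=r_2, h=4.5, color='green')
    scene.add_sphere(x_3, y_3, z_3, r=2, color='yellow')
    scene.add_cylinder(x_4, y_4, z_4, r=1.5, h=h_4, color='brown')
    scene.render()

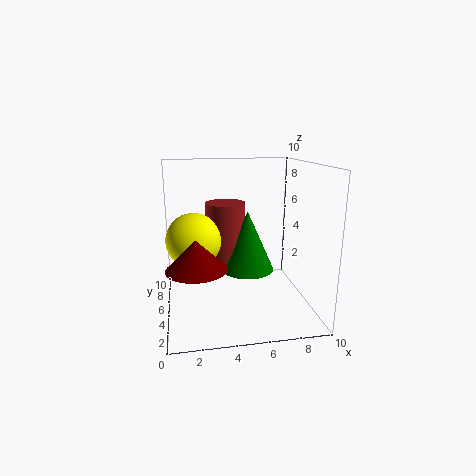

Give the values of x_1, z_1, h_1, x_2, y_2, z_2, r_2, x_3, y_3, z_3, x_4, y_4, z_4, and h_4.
x_1 = 2, z_1 = 3.5, h_1 = 2, x_2 = 6, y_2 = 6.5, z_2 = 2, r_2 = 2, x_3 = 2, y_3 = 6.5, z_3 = 4.5, x_4 = 4.5, y_4 = 7.5, z_4 = 2.5, h_4 = 4.5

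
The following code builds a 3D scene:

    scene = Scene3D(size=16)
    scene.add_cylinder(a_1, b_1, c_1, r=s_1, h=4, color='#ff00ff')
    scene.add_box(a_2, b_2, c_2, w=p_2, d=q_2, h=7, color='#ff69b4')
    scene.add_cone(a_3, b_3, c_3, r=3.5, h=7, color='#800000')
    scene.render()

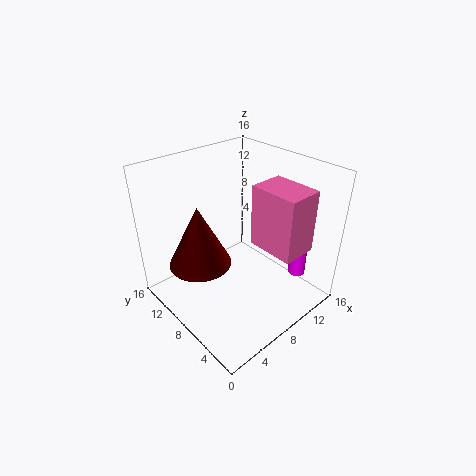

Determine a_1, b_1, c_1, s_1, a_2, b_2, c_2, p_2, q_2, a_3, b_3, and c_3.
a_1 = 14; b_1 = 4; c_1 = 2.5; s_1 = 1; a_2 = 9.5; b_2 = 2; c_2 = 7; p_2 = 4; q_2 = 5.5; a_3 = 4.5; b_3 = 10.5; c_3 = 5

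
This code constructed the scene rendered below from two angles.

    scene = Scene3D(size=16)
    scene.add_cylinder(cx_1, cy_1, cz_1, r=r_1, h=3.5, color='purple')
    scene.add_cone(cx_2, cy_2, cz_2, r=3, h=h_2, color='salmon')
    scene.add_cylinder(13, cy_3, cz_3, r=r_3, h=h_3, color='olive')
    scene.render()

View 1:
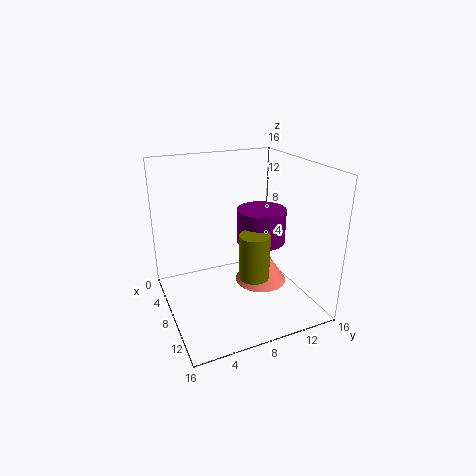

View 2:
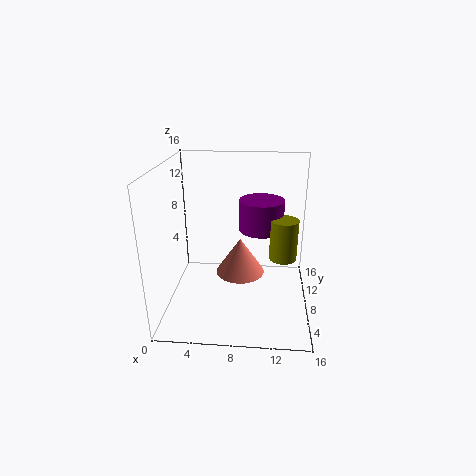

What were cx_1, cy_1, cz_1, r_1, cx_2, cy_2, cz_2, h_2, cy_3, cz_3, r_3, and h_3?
cx_1 = 10.5, cy_1 = 9.5, cz_1 = 8.5, r_1 = 2.5, cx_2 = 8, cy_2 = 11, cz_2 = 2, h_2 = 4.5, cy_3 = 7.5, cz_3 = 6, r_3 = 1.5, h_3 = 4.5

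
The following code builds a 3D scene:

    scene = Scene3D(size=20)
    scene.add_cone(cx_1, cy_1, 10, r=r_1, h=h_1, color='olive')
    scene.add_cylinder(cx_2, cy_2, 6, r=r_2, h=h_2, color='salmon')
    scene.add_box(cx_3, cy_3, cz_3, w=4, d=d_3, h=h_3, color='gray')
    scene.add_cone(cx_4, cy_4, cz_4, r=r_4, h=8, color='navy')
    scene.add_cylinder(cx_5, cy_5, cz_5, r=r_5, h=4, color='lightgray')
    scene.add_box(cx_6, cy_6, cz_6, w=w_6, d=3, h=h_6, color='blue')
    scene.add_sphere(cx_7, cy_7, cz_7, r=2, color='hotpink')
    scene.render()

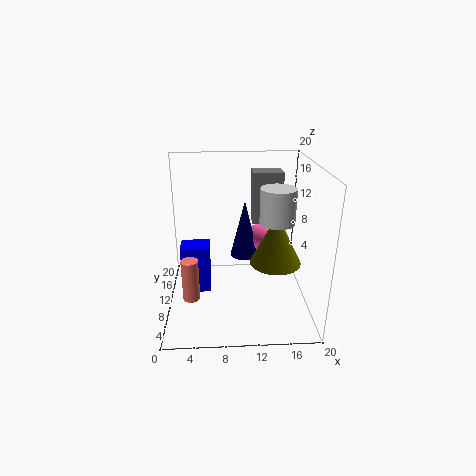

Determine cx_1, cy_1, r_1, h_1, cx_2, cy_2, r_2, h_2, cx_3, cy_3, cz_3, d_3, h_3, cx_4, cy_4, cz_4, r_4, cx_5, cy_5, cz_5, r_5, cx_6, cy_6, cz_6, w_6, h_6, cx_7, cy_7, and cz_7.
cx_1 = 14
cy_1 = 3
r_1 = 3
h_1 = 6
cx_2 = 4
cy_2 = 2
r_2 = 1
h_2 = 5
cx_3 = 12
cy_3 = 10
cz_3 = 12
d_3 = 3
h_3 = 7
cx_4 = 11
cy_4 = 11
cz_4 = 7
r_4 = 2
cx_5 = 14
cy_5 = 3
cz_5 = 15
r_5 = 2
cx_6 = 2
cy_6 = 9
cz_6 = 2
w_6 = 4
h_6 = 7
cx_7 = 13
cy_7 = 12
cz_7 = 9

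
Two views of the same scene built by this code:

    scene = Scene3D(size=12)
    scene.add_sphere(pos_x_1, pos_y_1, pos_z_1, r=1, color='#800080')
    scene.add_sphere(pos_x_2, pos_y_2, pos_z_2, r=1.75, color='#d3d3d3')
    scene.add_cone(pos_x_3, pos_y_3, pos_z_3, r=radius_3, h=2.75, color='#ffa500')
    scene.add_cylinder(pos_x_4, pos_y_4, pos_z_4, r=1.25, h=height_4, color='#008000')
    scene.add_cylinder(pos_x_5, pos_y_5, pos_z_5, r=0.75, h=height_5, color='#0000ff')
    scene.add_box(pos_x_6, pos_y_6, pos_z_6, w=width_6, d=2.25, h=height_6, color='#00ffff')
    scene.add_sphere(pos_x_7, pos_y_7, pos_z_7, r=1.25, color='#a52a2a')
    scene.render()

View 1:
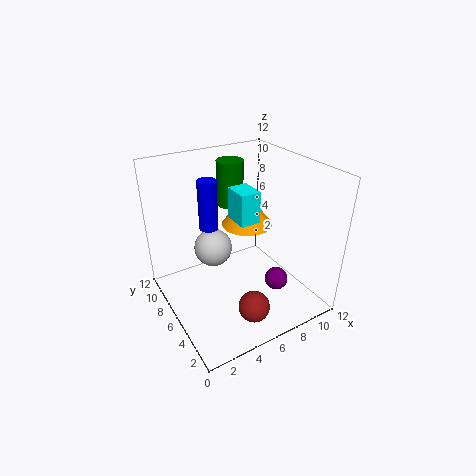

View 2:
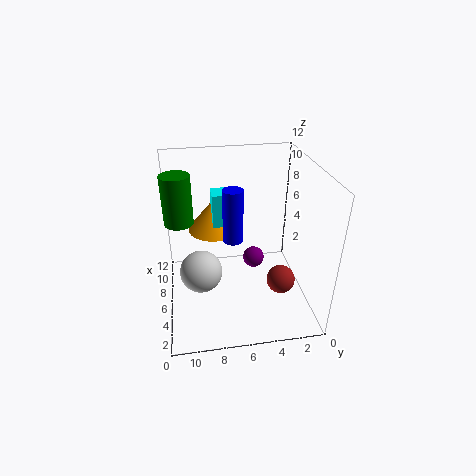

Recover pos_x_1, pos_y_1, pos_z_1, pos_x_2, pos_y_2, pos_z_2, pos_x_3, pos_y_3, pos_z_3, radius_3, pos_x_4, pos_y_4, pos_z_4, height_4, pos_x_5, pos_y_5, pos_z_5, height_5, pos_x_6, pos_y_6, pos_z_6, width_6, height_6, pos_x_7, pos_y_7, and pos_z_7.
pos_x_1 = 8.75, pos_y_1 = 4, pos_z_1 = 2, pos_x_2 = 5.25, pos_y_2 = 9.25, pos_z_2 = 3.5, pos_x_3 = 8, pos_y_3 = 7.75, pos_z_3 = 6, radius_3 = 2.25, pos_x_4 = 8, pos_y_4 = 10.75, pos_z_4 = 6.75, height_4 = 4.25, pos_x_5 = 3.75, pos_y_5 = 6.75, pos_z_5 = 7.25, height_5 = 4, pos_x_6 = 6.25, pos_y_6 = 5.75, pos_z_6 = 7, width_6 = 1.75, height_6 = 2.75, pos_x_7 = 5.25, pos_y_7 = 2.25, pos_z_7 = 1.75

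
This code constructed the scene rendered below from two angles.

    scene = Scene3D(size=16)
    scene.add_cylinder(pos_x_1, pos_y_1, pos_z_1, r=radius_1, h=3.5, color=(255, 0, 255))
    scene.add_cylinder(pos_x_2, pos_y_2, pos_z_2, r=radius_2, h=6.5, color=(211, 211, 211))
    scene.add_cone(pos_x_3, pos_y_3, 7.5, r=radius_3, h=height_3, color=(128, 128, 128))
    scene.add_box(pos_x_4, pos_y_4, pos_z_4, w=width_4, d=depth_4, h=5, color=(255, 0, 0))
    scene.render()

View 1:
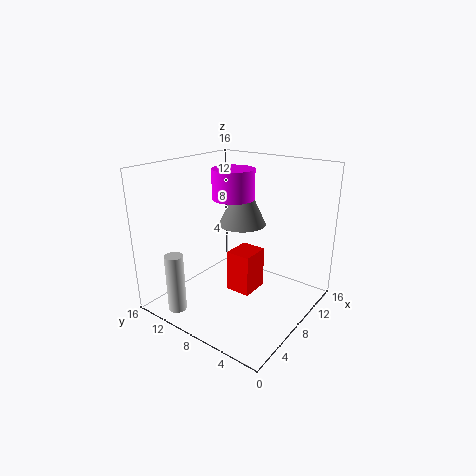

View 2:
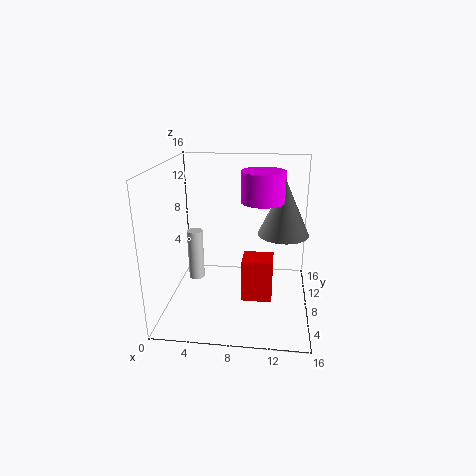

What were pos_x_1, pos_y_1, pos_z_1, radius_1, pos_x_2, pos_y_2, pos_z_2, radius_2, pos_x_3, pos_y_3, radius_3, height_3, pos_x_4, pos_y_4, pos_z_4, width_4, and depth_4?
pos_x_1 = 10.5; pos_y_1 = 10.5; pos_z_1 = 11.5; radius_1 = 2.5; pos_x_2 = 2; pos_y_2 = 12; pos_z_2 = 0.5; radius_2 = 1; pos_x_3 = 13; pos_y_3 = 11; radius_3 = 3; height_3 = 6.5; pos_x_4 = 8.5; pos_y_4 = 7; pos_z_4 = 0.5; width_4 = 3.5; depth_4 = 3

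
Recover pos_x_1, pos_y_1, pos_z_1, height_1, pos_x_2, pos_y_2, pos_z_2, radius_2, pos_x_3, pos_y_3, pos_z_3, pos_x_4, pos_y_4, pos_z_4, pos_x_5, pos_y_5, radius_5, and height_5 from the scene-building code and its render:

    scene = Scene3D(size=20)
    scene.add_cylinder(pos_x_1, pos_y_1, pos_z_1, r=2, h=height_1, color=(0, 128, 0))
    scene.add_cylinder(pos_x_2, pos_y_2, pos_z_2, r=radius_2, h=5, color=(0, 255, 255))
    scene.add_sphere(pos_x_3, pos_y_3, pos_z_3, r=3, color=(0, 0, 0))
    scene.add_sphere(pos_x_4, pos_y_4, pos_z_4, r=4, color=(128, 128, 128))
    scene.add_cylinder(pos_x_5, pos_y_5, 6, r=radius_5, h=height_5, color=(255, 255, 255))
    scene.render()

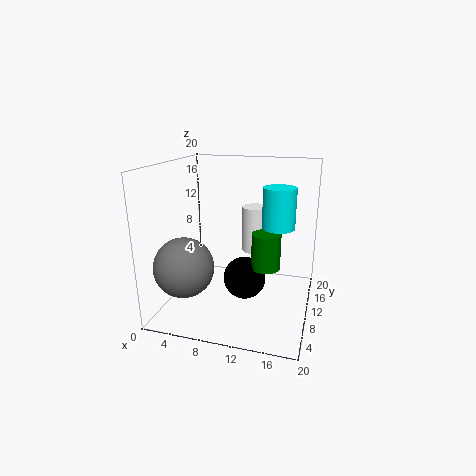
pos_x_1 = 14, pos_y_1 = 10, pos_z_1 = 6, height_1 = 5, pos_x_2 = 16, pos_y_2 = 7, pos_z_2 = 13, radius_2 = 2, pos_x_3 = 11, pos_y_3 = 10, pos_z_3 = 4, pos_x_4 = 4, pos_y_4 = 5, pos_z_4 = 7, pos_x_5 = 11, pos_y_5 = 16, radius_5 = 2, height_5 = 7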